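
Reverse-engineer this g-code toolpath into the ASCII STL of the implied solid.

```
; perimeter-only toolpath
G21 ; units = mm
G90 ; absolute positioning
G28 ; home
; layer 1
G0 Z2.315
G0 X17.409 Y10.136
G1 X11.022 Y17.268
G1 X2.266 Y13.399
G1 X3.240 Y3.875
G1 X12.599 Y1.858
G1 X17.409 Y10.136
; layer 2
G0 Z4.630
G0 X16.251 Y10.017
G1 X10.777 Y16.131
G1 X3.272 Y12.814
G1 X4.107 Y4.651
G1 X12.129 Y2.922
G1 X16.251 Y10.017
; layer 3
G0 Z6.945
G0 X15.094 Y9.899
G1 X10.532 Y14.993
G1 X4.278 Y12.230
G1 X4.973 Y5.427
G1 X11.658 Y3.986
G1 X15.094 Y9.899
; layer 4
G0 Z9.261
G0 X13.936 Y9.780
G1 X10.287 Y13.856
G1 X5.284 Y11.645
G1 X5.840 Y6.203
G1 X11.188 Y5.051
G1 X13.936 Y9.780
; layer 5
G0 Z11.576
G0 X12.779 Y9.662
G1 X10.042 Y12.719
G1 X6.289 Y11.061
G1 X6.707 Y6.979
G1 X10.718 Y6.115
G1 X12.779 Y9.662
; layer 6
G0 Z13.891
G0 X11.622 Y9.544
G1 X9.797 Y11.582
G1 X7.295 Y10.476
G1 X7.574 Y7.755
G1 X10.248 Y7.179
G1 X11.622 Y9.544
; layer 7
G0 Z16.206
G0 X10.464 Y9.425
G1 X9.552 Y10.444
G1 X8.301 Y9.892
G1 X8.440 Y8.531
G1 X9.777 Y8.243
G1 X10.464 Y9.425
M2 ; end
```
solid part
  facet normal 0.0000 0.0000 -1.0000
    outer loop
      vertex 1.260 13.983 0.000
      vertex 11.267 18.405 0.000
      vertex 18.566 10.254 0.000
    endloop
  endfacet
  facet normal 0.0000 0.0000 -1.0000
    outer loop
      vertex 2.373 3.099 0.000
      vertex 1.260 13.983 0.000
      vertex 18.566 10.254 0.000
    endloop
  endfacet
  facet normal 0.0000 0.0000 -1.0000
    outer loop
      vertex 13.069 0.794 0.000
      vertex 2.373 3.099 0.000
      vertex 18.566 10.254 0.000
    endloop
  endfacet
  facet normal 0.6901 0.6180 0.3766
    outer loop
      vertex 18.566 10.254 0.000
      vertex 11.267 18.405 0.000
      vertex 9.307 9.307 18.521
    endloop
  endfacet
  facet normal -0.3744 0.8473 0.3766
    outer loop
      vertex 11.267 18.405 0.000
      vertex 1.260 13.983 0.000
      vertex 9.307 9.307 18.521
    endloop
  endfacet
  facet normal -0.9216 -0.0942 0.3766
    outer loop
      vertex 1.260 13.983 0.000
      vertex 2.373 3.099 0.000
      vertex 9.307 9.307 18.521
    endloop
  endfacet
  facet normal -0.1952 -0.9056 0.3766
    outer loop
      vertex 2.373 3.099 0.000
      vertex 13.069 0.794 0.000
      vertex 9.307 9.307 18.521
    endloop
  endfacet
  facet normal 0.8010 -0.4654 0.3766
    outer loop
      vertex 13.069 0.794 0.000
      vertex 18.566 10.254 0.000
      vertex 9.307 9.307 18.521
    endloop
  endfacet
endsolid part

The G0 Z moves step by Δz≈2.315 mm. The G1 loops shrink linearly with z, so the solid tapers from its base footprint up to z≈18.5. Closing with a flat bottom cap and the tapered top and triangulating gives 8 facets — a regular 5-sided pyramid, base circumscribed radius ≈ 9.31 mm, apex at z ≈ 18.5 mm.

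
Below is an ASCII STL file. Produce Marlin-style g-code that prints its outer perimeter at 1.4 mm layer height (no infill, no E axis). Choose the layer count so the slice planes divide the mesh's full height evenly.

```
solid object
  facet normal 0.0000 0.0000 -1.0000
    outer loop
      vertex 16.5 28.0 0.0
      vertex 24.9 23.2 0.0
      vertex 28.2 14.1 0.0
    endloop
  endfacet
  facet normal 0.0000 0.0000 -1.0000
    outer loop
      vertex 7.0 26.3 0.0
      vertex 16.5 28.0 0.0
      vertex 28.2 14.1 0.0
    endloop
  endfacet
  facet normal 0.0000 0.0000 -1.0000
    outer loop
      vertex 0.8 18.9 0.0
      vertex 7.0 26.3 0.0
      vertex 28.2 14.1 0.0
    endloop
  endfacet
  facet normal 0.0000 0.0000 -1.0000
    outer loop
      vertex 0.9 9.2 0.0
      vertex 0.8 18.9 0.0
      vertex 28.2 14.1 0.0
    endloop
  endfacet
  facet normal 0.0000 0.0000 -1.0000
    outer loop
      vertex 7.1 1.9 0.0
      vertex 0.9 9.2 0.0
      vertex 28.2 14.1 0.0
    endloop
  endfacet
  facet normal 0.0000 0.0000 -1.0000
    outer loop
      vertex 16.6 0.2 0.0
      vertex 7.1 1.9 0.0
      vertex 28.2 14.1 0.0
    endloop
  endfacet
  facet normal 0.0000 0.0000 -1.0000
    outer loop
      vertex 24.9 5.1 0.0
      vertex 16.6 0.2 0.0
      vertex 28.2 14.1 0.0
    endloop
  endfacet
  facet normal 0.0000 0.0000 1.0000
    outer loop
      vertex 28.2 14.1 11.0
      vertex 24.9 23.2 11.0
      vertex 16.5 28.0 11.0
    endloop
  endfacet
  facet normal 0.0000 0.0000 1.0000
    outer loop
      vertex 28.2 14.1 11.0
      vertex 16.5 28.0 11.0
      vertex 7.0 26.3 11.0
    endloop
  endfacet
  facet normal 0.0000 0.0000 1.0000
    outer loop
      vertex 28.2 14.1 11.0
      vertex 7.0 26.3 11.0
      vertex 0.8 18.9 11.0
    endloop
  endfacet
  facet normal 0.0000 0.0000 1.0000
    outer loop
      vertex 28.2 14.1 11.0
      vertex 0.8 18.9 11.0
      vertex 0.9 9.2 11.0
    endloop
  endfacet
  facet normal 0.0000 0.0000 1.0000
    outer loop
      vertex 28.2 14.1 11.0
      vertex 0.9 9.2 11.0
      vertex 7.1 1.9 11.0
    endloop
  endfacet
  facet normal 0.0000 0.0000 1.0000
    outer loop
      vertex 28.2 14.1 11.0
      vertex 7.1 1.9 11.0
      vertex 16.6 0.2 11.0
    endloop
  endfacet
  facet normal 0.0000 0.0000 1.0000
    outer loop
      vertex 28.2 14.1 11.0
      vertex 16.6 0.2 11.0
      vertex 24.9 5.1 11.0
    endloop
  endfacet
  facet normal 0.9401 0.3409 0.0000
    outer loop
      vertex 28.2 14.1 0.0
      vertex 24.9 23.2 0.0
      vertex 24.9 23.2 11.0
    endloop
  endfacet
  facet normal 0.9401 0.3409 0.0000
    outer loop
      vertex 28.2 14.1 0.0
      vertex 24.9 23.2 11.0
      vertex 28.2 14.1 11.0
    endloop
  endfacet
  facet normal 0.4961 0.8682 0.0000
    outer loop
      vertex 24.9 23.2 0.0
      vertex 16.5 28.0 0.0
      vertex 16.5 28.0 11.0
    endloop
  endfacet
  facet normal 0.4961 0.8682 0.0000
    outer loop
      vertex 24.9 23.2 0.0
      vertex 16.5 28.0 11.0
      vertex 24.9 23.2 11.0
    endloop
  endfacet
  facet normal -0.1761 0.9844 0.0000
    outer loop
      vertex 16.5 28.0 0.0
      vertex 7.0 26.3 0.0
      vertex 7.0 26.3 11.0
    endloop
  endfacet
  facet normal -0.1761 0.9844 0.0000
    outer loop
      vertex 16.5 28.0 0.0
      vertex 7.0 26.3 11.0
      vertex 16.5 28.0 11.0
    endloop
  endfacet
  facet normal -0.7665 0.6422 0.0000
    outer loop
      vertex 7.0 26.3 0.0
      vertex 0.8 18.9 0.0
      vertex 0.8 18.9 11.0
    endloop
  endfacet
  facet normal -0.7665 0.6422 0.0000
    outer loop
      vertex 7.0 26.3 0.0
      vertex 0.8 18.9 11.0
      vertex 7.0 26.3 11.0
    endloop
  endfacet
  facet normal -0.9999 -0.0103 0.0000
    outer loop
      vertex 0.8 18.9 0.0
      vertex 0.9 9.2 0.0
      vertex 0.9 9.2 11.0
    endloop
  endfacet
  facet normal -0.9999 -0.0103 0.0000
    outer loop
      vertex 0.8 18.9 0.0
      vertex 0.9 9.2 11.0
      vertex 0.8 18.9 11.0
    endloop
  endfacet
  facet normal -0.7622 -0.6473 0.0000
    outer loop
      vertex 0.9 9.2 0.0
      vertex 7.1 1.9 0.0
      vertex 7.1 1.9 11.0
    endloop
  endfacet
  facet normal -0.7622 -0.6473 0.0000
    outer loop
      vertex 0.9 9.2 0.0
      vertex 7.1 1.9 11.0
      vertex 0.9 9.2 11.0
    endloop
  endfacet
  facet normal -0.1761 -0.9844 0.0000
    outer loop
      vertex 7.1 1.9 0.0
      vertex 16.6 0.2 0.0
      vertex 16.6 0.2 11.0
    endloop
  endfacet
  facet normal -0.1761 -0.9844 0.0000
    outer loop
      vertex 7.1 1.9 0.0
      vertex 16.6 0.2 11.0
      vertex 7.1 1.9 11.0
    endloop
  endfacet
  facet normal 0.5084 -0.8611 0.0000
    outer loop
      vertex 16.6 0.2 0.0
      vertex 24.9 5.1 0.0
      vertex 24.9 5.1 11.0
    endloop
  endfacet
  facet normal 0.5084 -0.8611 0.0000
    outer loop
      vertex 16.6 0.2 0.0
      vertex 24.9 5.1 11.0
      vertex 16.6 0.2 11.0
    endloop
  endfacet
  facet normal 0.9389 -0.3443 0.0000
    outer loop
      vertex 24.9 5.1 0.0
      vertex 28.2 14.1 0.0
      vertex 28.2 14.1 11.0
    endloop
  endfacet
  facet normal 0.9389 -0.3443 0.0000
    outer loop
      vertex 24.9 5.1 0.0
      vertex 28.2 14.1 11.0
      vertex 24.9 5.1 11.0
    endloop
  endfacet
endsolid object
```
; perimeter-only toolpath
G21 ; units = mm
G90 ; absolute positioning
G28 ; home
; layer 1
G0 Z1.4
G0 X28.2 Y14.1
G1 X24.9 Y23.2
G1 X16.5 Y28.0
G1 X7.0 Y26.3
G1 X0.8 Y18.9
G1 X0.9 Y9.2
G1 X7.1 Y1.9
G1 X16.6 Y0.2
G1 X24.9 Y5.1
G1 X28.2 Y14.1
; layer 2
G0 Z2.8
G0 X28.2 Y14.1
G1 X24.9 Y23.2
G1 X16.5 Y28.0
G1 X7.0 Y26.3
G1 X0.8 Y18.9
G1 X0.9 Y9.2
G1 X7.1 Y1.9
G1 X16.6 Y0.2
G1 X24.9 Y5.1
G1 X28.2 Y14.1
; layer 3
G0 Z4.1
G0 X28.2 Y14.1
G1 X24.9 Y23.2
G1 X16.5 Y28.0
G1 X7.0 Y26.3
G1 X0.8 Y18.9
G1 X0.9 Y9.2
G1 X7.1 Y1.9
G1 X16.6 Y0.2
G1 X24.9 Y5.1
G1 X28.2 Y14.1
; layer 4
G0 Z5.5
G0 X28.2 Y14.1
G1 X24.9 Y23.2
G1 X16.5 Y28.0
G1 X7.0 Y26.3
G1 X0.8 Y18.9
G1 X0.9 Y9.2
G1 X7.1 Y1.9
G1 X16.6 Y0.2
G1 X24.9 Y5.1
G1 X28.2 Y14.1
; layer 5
G0 Z6.9
G0 X28.2 Y14.1
G1 X24.9 Y23.2
G1 X16.5 Y28.0
G1 X7.0 Y26.3
G1 X0.8 Y18.9
G1 X0.9 Y9.2
G1 X7.1 Y1.9
G1 X16.6 Y0.2
G1 X24.9 Y5.1
G1 X28.2 Y14.1
; layer 6
G0 Z8.2
G0 X28.2 Y14.1
G1 X24.9 Y23.2
G1 X16.5 Y28.0
G1 X7.0 Y26.3
G1 X0.8 Y18.9
G1 X0.9 Y9.2
G1 X7.1 Y1.9
G1 X16.6 Y0.2
G1 X24.9 Y5.1
G1 X28.2 Y14.1
; layer 7
G0 Z9.6
G0 X28.2 Y14.1
G1 X24.9 Y23.2
G1 X16.5 Y28.0
G1 X7.0 Y26.3
G1 X0.8 Y18.9
G1 X0.9 Y9.2
G1 X7.1 Y1.9
G1 X16.6 Y0.2
G1 X24.9 Y5.1
G1 X28.2 Y14.1
; layer 8
G0 Z11.0
G0 X28.2 Y14.1
G1 X24.9 Y23.2
G1 X16.5 Y28.0
G1 X7.0 Y26.3
G1 X0.8 Y18.9
G1 X0.9 Y9.2
G1 X7.1 Y1.9
G1 X16.6 Y0.2
G1 X24.9 Y5.1
G1 X28.2 Y14.1
M2 ; end

The solid is a regular 9-sided prism (a cylinder approximated with 9 flat sides), circumscribed radius ≈ 14.1 mm, height ≈ 11 mm. Slicing at Δz = 1.4 mm — 8 equal slices spanning the solid's height, so layer i sits at z = i·h/8 — gives 8 non-empty perimeters. Each is a 9-segment closed polygon; G0 lifts to the layer z and rapids to the start vertex, then G1 traces the edges.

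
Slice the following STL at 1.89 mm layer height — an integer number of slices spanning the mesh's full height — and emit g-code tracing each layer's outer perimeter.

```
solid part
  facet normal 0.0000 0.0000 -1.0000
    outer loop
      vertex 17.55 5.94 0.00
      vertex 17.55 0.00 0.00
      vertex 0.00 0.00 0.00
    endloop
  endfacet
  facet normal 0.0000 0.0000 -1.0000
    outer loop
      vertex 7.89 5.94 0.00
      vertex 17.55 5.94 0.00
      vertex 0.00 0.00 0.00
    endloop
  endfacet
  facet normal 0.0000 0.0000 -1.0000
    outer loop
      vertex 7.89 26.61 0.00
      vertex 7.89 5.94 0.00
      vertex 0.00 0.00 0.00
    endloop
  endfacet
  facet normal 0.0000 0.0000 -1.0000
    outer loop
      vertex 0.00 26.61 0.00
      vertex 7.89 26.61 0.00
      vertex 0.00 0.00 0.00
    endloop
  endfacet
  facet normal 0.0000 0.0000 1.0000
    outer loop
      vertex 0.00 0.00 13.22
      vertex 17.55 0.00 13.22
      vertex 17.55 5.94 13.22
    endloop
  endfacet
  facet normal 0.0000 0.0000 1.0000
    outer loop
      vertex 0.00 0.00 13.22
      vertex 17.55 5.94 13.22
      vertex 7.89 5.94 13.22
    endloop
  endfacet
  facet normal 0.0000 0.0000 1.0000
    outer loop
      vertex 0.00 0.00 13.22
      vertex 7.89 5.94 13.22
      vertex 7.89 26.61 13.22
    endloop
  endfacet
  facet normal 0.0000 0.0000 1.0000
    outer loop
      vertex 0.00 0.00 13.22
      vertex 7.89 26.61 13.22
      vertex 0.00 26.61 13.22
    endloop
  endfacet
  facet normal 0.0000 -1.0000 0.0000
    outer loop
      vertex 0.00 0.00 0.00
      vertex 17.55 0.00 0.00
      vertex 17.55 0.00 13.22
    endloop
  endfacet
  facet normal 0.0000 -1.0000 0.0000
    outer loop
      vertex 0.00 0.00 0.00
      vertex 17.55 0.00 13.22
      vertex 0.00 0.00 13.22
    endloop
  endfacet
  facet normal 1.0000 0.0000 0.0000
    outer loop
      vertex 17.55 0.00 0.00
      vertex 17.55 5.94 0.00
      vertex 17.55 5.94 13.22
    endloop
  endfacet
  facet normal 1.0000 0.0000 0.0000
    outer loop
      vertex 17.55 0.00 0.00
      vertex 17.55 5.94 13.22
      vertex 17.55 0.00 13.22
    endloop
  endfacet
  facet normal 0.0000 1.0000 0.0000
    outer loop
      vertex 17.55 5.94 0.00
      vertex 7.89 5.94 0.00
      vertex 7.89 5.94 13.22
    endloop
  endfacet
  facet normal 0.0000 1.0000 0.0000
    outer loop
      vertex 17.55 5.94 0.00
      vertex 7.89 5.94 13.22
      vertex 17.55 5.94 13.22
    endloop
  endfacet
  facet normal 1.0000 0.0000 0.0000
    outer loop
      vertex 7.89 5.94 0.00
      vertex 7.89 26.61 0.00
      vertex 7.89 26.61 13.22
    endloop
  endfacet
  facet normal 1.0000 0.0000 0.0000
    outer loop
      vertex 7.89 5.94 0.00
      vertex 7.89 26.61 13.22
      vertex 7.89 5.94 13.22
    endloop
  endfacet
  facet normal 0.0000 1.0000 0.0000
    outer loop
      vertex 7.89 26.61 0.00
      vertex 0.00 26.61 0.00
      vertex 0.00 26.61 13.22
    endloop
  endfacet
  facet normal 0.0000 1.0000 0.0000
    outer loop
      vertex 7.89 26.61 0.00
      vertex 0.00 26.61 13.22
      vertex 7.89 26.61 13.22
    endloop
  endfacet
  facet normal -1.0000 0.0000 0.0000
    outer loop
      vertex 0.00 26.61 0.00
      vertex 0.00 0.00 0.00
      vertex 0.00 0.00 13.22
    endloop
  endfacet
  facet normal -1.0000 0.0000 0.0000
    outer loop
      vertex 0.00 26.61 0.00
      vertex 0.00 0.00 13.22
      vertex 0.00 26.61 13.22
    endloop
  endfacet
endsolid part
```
; perimeter-only toolpath
G21 ; units = mm
G90 ; absolute positioning
G28 ; home
; layer 1
G0 Z1.89
G0 X0.00 Y0.00
G1 X17.55 Y0.00
G1 X17.55 Y5.94
G1 X7.89 Y5.94
G1 X7.89 Y26.61
G1 X0.00 Y26.61
G1 X0.00 Y0.00
; layer 2
G0 Z3.78
G0 X0.00 Y0.00
G1 X17.55 Y0.00
G1 X17.55 Y5.94
G1 X7.89 Y5.94
G1 X7.89 Y26.61
G1 X0.00 Y26.61
G1 X0.00 Y0.00
; layer 3
G0 Z5.67
G0 X0.00 Y0.00
G1 X17.55 Y0.00
G1 X17.55 Y5.94
G1 X7.89 Y5.94
G1 X7.89 Y26.61
G1 X0.00 Y26.61
G1 X0.00 Y0.00
; layer 4
G0 Z7.55
G0 X0.00 Y0.00
G1 X17.55 Y0.00
G1 X17.55 Y5.94
G1 X7.89 Y5.94
G1 X7.89 Y26.61
G1 X0.00 Y26.61
G1 X0.00 Y0.00
; layer 5
G0 Z9.44
G0 X0.00 Y0.00
G1 X17.55 Y0.00
G1 X17.55 Y5.94
G1 X7.89 Y5.94
G1 X7.89 Y26.61
G1 X0.00 Y26.61
G1 X0.00 Y0.00
; layer 6
G0 Z11.33
G0 X0.00 Y0.00
G1 X17.55 Y0.00
G1 X17.55 Y5.94
G1 X7.89 Y5.94
G1 X7.89 Y26.61
G1 X0.00 Y26.61
G1 X0.00 Y0.00
; layer 7
G0 Z13.22
G0 X0.00 Y0.00
G1 X17.55 Y0.00
G1 X17.55 Y5.94
G1 X7.89 Y5.94
G1 X7.89 Y26.61
G1 X0.00 Y26.61
G1 X0.00 Y0.00
M2 ; end

The solid is an L-shaped prism: outer 17.6 × 26.6 mm, arm thicknesses ≈ 5.94 mm (horizontal) and 7.89 mm (vertical), extruded 13.2 mm in z. Slicing at Δz = 1.89 mm — 7 equal slices spanning the solid's height, so layer i sits at z = i·h/7 — gives 7 non-empty perimeters. Each is a 6-segment closed polygon; G0 lifts to the layer z and rapids to the start vertex, then G1 traces the edges.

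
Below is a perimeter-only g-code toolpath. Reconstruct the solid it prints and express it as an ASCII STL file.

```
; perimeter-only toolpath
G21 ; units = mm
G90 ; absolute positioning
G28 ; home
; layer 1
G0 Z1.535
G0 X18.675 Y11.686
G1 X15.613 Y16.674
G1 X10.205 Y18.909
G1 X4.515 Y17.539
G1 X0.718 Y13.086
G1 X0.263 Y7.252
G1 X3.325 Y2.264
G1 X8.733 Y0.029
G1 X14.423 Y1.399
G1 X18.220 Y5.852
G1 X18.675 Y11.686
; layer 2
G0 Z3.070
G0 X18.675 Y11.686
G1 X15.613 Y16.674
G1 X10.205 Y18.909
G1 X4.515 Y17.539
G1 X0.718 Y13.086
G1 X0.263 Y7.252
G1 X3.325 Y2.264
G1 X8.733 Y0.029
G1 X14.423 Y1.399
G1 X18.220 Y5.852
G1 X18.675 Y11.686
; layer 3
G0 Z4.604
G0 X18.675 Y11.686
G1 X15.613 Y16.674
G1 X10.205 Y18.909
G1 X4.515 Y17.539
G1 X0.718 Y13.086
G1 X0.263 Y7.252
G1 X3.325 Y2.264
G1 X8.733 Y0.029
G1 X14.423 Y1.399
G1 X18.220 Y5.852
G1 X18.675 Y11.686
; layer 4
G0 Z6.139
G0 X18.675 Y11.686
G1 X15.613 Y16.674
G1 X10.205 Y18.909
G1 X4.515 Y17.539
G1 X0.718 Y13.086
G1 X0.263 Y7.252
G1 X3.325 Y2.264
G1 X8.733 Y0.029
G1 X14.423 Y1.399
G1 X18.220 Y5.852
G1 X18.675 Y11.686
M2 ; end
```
solid part
  facet normal 0.0000 0.0000 -1.0000
    outer loop
      vertex 10.205 18.909 0.000
      vertex 15.613 16.674 0.000
      vertex 18.675 11.686 0.000
    endloop
  endfacet
  facet normal 0.0000 0.0000 -1.0000
    outer loop
      vertex 4.515 17.539 0.000
      vertex 10.205 18.909 0.000
      vertex 18.675 11.686 0.000
    endloop
  endfacet
  facet normal 0.0000 0.0000 -1.0000
    outer loop
      vertex 0.718 13.086 0.000
      vertex 4.515 17.539 0.000
      vertex 18.675 11.686 0.000
    endloop
  endfacet
  facet normal 0.0000 0.0000 -1.0000
    outer loop
      vertex 0.263 7.252 0.000
      vertex 0.718 13.086 0.000
      vertex 18.675 11.686 0.000
    endloop
  endfacet
  facet normal 0.0000 0.0000 -1.0000
    outer loop
      vertex 3.325 2.264 0.000
      vertex 0.263 7.252 0.000
      vertex 18.675 11.686 0.000
    endloop
  endfacet
  facet normal 0.0000 0.0000 -1.0000
    outer loop
      vertex 8.733 0.029 0.000
      vertex 3.325 2.264 0.000
      vertex 18.675 11.686 0.000
    endloop
  endfacet
  facet normal 0.0000 0.0000 -1.0000
    outer loop
      vertex 14.423 1.399 0.000
      vertex 8.733 0.029 0.000
      vertex 18.675 11.686 0.000
    endloop
  endfacet
  facet normal 0.0000 0.0000 -1.0000
    outer loop
      vertex 18.220 5.852 0.000
      vertex 14.423 1.399 0.000
      vertex 18.675 11.686 0.000
    endloop
  endfacet
  facet normal 0.0000 0.0000 1.0000
    outer loop
      vertex 18.675 11.686 6.139
      vertex 15.613 16.674 6.139
      vertex 10.205 18.909 6.139
    endloop
  endfacet
  facet normal 0.0000 0.0000 1.0000
    outer loop
      vertex 18.675 11.686 6.139
      vertex 10.205 18.909 6.139
      vertex 4.515 17.539 6.139
    endloop
  endfacet
  facet normal 0.0000 0.0000 1.0000
    outer loop
      vertex 18.675 11.686 6.139
      vertex 4.515 17.539 6.139
      vertex 0.718 13.086 6.139
    endloop
  endfacet
  facet normal 0.0000 0.0000 1.0000
    outer loop
      vertex 18.675 11.686 6.139
      vertex 0.718 13.086 6.139
      vertex 0.263 7.252 6.139
    endloop
  endfacet
  facet normal 0.0000 0.0000 1.0000
    outer loop
      vertex 18.675 11.686 6.139
      vertex 0.263 7.252 6.139
      vertex 3.325 2.264 6.139
    endloop
  endfacet
  facet normal 0.0000 0.0000 1.0000
    outer loop
      vertex 18.675 11.686 6.139
      vertex 3.325 2.264 6.139
      vertex 8.733 0.029 6.139
    endloop
  endfacet
  facet normal 0.0000 0.0000 1.0000
    outer loop
      vertex 18.675 11.686 6.139
      vertex 8.733 0.029 6.139
      vertex 14.423 1.399 6.139
    endloop
  endfacet
  facet normal 0.0000 0.0000 1.0000
    outer loop
      vertex 18.675 11.686 6.139
      vertex 14.423 1.399 6.139
      vertex 18.220 5.852 6.139
    endloop
  endfacet
  facet normal 0.8522 0.5232 0.0000
    outer loop
      vertex 18.675 11.686 0.000
      vertex 15.613 16.674 0.000
      vertex 15.613 16.674 6.139
    endloop
  endfacet
  facet normal 0.8522 0.5232 0.0000
    outer loop
      vertex 18.675 11.686 0.000
      vertex 15.613 16.674 6.139
      vertex 18.675 11.686 6.139
    endloop
  endfacet
  facet normal 0.3819 0.9242 0.0000
    outer loop
      vertex 15.613 16.674 0.000
      vertex 10.205 18.909 0.000
      vertex 10.205 18.909 6.139
    endloop
  endfacet
  facet normal 0.3819 0.9242 0.0000
    outer loop
      vertex 15.613 16.674 0.000
      vertex 10.205 18.909 6.139
      vertex 15.613 16.674 6.139
    endloop
  endfacet
  facet normal -0.2341 0.9722 0.0000
    outer loop
      vertex 10.205 18.909 0.000
      vertex 4.515 17.539 0.000
      vertex 4.515 17.539 6.139
    endloop
  endfacet
  facet normal -0.2341 0.9722 0.0000
    outer loop
      vertex 10.205 18.909 0.000
      vertex 4.515 17.539 6.139
      vertex 10.205 18.909 6.139
    endloop
  endfacet
  facet normal -0.7609 0.6488 0.0000
    outer loop
      vertex 4.515 17.539 0.000
      vertex 0.718 13.086 0.000
      vertex 0.718 13.086 6.139
    endloop
  endfacet
  facet normal -0.7609 0.6488 0.0000
    outer loop
      vertex 4.515 17.539 0.000
      vertex 0.718 13.086 6.139
      vertex 4.515 17.539 6.139
    endloop
  endfacet
  facet normal -0.9970 0.0778 0.0000
    outer loop
      vertex 0.718 13.086 0.000
      vertex 0.263 7.252 0.000
      vertex 0.263 7.252 6.139
    endloop
  endfacet
  facet normal -0.9970 0.0778 0.0000
    outer loop
      vertex 0.718 13.086 0.000
      vertex 0.263 7.252 6.139
      vertex 0.718 13.086 6.139
    endloop
  endfacet
  facet normal -0.8522 -0.5232 0.0000
    outer loop
      vertex 0.263 7.252 0.000
      vertex 3.325 2.264 0.000
      vertex 3.325 2.264 6.139
    endloop
  endfacet
  facet normal -0.8522 -0.5232 0.0000
    outer loop
      vertex 0.263 7.252 0.000
      vertex 3.325 2.264 6.139
      vertex 0.263 7.252 6.139
    endloop
  endfacet
  facet normal -0.3819 -0.9242 0.0000
    outer loop
      vertex 3.325 2.264 0.000
      vertex 8.733 0.029 0.000
      vertex 8.733 0.029 6.139
    endloop
  endfacet
  facet normal -0.3819 -0.9242 0.0000
    outer loop
      vertex 3.325 2.264 0.000
      vertex 8.733 0.029 6.139
      vertex 3.325 2.264 6.139
    endloop
  endfacet
  facet normal 0.2341 -0.9722 0.0000
    outer loop
      vertex 8.733 0.029 0.000
      vertex 14.423 1.399 0.000
      vertex 14.423 1.399 6.139
    endloop
  endfacet
  facet normal 0.2341 -0.9722 0.0000
    outer loop
      vertex 8.733 0.029 0.000
      vertex 14.423 1.399 6.139
      vertex 8.733 0.029 6.139
    endloop
  endfacet
  facet normal 0.7609 -0.6488 0.0000
    outer loop
      vertex 14.423 1.399 0.000
      vertex 18.220 5.852 0.000
      vertex 18.220 5.852 6.139
    endloop
  endfacet
  facet normal 0.7609 -0.6488 0.0000
    outer loop
      vertex 14.423 1.399 0.000
      vertex 18.220 5.852 6.139
      vertex 14.423 1.399 6.139
    endloop
  endfacet
  facet normal 0.9970 -0.0778 0.0000
    outer loop
      vertex 18.220 5.852 0.000
      vertex 18.675 11.686 0.000
      vertex 18.675 11.686 6.139
    endloop
  endfacet
  facet normal 0.9970 -0.0778 0.0000
    outer loop
      vertex 18.220 5.852 0.000
      vertex 18.675 11.686 6.139
      vertex 18.220 5.852 6.139
    endloop
  endfacet
endsolid part

The G0 Z moves step by Δz≈1.535 mm. Every layer's G1 loop is the same polygon, so the solid is a straight extrusion of it from z=0 to z≈6.14. Closing with flat bottom and top caps and triangulating gives 36 facets — a regular 10-sided prism (a cylinder approximated with 10 flat sides), circumscribed radius ≈ 9.47 mm, height ≈ 6.14 mm.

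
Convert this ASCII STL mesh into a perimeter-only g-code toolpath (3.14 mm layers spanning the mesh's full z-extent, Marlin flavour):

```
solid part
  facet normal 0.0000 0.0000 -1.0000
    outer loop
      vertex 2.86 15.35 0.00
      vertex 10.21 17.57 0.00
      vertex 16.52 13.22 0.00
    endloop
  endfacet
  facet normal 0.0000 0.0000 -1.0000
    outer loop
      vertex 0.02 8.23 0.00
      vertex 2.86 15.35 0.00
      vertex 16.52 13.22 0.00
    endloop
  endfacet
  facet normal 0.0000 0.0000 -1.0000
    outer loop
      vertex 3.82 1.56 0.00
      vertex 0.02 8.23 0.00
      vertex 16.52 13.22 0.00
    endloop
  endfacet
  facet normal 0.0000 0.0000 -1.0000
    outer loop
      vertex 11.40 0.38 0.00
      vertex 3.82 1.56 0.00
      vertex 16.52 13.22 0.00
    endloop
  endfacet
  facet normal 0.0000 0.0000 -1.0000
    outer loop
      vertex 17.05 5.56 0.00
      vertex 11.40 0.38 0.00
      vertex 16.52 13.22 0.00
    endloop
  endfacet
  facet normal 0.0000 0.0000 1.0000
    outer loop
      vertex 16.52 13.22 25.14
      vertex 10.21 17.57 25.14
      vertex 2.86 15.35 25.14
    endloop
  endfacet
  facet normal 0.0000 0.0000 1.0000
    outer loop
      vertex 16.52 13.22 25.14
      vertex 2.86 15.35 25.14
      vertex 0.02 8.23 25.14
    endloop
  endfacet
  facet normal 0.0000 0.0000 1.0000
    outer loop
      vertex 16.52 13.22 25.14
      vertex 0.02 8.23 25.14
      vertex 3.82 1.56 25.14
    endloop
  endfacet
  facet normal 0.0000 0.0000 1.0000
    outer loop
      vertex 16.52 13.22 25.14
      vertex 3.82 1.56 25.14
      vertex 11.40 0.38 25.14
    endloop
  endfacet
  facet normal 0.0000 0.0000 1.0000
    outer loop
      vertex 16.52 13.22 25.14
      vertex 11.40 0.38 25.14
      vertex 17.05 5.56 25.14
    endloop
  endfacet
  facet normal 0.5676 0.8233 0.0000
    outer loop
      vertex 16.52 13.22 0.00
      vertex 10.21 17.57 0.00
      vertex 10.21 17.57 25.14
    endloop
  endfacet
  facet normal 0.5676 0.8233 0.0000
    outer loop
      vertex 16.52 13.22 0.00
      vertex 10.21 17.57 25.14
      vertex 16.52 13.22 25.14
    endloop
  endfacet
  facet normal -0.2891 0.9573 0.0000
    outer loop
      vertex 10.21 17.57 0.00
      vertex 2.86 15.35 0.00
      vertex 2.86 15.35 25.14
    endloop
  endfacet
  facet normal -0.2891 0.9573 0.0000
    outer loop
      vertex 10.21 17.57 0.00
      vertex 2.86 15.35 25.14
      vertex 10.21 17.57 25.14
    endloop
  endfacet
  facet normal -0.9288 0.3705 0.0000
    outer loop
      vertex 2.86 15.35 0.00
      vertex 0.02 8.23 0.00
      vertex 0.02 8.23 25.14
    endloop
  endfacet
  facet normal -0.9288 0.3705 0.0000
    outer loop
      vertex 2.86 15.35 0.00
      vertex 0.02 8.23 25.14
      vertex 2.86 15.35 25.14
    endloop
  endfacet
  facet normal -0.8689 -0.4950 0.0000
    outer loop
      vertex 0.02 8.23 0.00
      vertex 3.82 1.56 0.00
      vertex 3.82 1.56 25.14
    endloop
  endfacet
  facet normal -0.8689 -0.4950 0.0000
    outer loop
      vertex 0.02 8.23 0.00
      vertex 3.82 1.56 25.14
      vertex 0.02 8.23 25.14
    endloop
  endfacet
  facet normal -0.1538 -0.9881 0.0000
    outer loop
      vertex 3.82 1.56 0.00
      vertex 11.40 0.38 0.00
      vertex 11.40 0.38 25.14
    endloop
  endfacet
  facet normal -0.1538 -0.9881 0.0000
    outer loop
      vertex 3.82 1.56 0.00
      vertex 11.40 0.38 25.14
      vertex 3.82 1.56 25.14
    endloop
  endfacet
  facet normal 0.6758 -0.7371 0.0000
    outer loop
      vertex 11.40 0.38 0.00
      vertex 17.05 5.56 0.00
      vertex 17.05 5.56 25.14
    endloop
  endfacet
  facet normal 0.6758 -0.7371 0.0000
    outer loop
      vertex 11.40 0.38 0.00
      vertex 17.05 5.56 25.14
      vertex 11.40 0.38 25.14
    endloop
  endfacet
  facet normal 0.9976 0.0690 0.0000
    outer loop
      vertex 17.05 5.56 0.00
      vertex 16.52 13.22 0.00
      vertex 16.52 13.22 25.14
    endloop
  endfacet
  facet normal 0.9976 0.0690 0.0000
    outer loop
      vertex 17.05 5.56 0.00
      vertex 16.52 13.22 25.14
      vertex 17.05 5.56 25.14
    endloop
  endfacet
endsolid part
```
; perimeter-only toolpath
G21 ; units = mm
G90 ; absolute positioning
G28 ; home
; layer 1
G0 Z3.14
G0 X16.52 Y13.22
G1 X10.21 Y17.57
G1 X2.86 Y15.35
G1 X0.02 Y8.23
G1 X3.82 Y1.56
G1 X11.40 Y0.38
G1 X17.05 Y5.56
G1 X16.52 Y13.22
; layer 2
G0 Z6.29
G0 X16.52 Y13.22
G1 X10.21 Y17.57
G1 X2.86 Y15.35
G1 X0.02 Y8.23
G1 X3.82 Y1.56
G1 X11.40 Y0.38
G1 X17.05 Y5.56
G1 X16.52 Y13.22
; layer 3
G0 Z9.43
G0 X16.52 Y13.22
G1 X10.21 Y17.57
G1 X2.86 Y15.35
G1 X0.02 Y8.23
G1 X3.82 Y1.56
G1 X11.40 Y0.38
G1 X17.05 Y5.56
G1 X16.52 Y13.22
; layer 4
G0 Z12.57
G0 X16.52 Y13.22
G1 X10.21 Y17.57
G1 X2.86 Y15.35
G1 X0.02 Y8.23
G1 X3.82 Y1.56
G1 X11.40 Y0.38
G1 X17.05 Y5.56
G1 X16.52 Y13.22
; layer 5
G0 Z15.71
G0 X16.52 Y13.22
G1 X10.21 Y17.57
G1 X2.86 Y15.35
G1 X0.02 Y8.23
G1 X3.82 Y1.56
G1 X11.40 Y0.38
G1 X17.05 Y5.56
G1 X16.52 Y13.22
; layer 6
G0 Z18.86
G0 X16.52 Y13.22
G1 X10.21 Y17.57
G1 X2.86 Y15.35
G1 X0.02 Y8.23
G1 X3.82 Y1.56
G1 X11.40 Y0.38
G1 X17.05 Y5.56
G1 X16.52 Y13.22
; layer 7
G0 Z22.00
G0 X16.52 Y13.22
G1 X10.21 Y17.57
G1 X2.86 Y15.35
G1 X0.02 Y8.23
G1 X3.82 Y1.56
G1 X11.40 Y0.38
G1 X17.05 Y5.56
G1 X16.52 Y13.22
; layer 8
G0 Z25.14
G0 X16.52 Y13.22
G1 X10.21 Y17.57
G1 X2.86 Y15.35
G1 X0.02 Y8.23
G1 X3.82 Y1.56
G1 X11.40 Y0.38
G1 X17.05 Y5.56
G1 X16.52 Y13.22
M2 ; end

The solid is a regular 7-sided prism (a cylinder approximated with 7 flat sides), circumscribed radius ≈ 8.84 mm, height ≈ 25.1 mm. Slicing at Δz = 3.14 mm — 8 equal slices spanning the solid's height, so layer i sits at z = i·h/8 — gives 8 non-empty perimeters. Each is a 7-segment closed polygon; G0 lifts to the layer z and rapids to the start vertex, then G1 traces the edges.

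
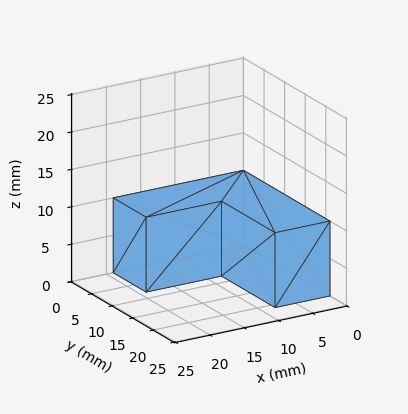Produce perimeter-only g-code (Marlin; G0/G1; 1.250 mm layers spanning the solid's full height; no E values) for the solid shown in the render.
Reading the render: the shape is an L-shaped prism: outer 19 × 21 mm, arm thicknesses ≈ 8 mm (horizontal) and 8 mm (vertical), extruded 10 mm in z (dimensions read to the nearest mm from the axis ticks). For the g-code, the solid's height is divided into equal slices at the stated Δz and each level perimeter traced with G1 moves after a G0 lift.

; perimeter-only toolpath
G21 ; units = mm
G90 ; absolute positioning
G28 ; home
; layer 1
G0 Z1.250
G0 X0.000 Y0.000
G1 X19.000 Y0.000
G1 X19.000 Y8.000
G1 X8.000 Y8.000
G1 X8.000 Y21.000
G1 X0.000 Y21.000
G1 X0.000 Y0.000
; layer 2
G0 Z2.500
G0 X0.000 Y0.000
G1 X19.000 Y0.000
G1 X19.000 Y8.000
G1 X8.000 Y8.000
G1 X8.000 Y21.000
G1 X0.000 Y21.000
G1 X0.000 Y0.000
; layer 3
G0 Z3.750
G0 X0.000 Y0.000
G1 X19.000 Y0.000
G1 X19.000 Y8.000
G1 X8.000 Y8.000
G1 X8.000 Y21.000
G1 X0.000 Y21.000
G1 X0.000 Y0.000
; layer 4
G0 Z5.000
G0 X0.000 Y0.000
G1 X19.000 Y0.000
G1 X19.000 Y8.000
G1 X8.000 Y8.000
G1 X8.000 Y21.000
G1 X0.000 Y21.000
G1 X0.000 Y0.000
; layer 5
G0 Z6.250
G0 X0.000 Y0.000
G1 X19.000 Y0.000
G1 X19.000 Y8.000
G1 X8.000 Y8.000
G1 X8.000 Y21.000
G1 X0.000 Y21.000
G1 X0.000 Y0.000
; layer 6
G0 Z7.500
G0 X0.000 Y0.000
G1 X19.000 Y0.000
G1 X19.000 Y8.000
G1 X8.000 Y8.000
G1 X8.000 Y21.000
G1 X0.000 Y21.000
G1 X0.000 Y0.000
; layer 7
G0 Z8.750
G0 X0.000 Y0.000
G1 X19.000 Y0.000
G1 X19.000 Y8.000
G1 X8.000 Y8.000
G1 X8.000 Y21.000
G1 X0.000 Y21.000
G1 X0.000 Y0.000
; layer 8
G0 Z10.000
G0 X0.000 Y0.000
G1 X19.000 Y0.000
G1 X19.000 Y8.000
G1 X8.000 Y8.000
G1 X8.000 Y21.000
G1 X0.000 Y21.000
G1 X0.000 Y0.000
M2 ; end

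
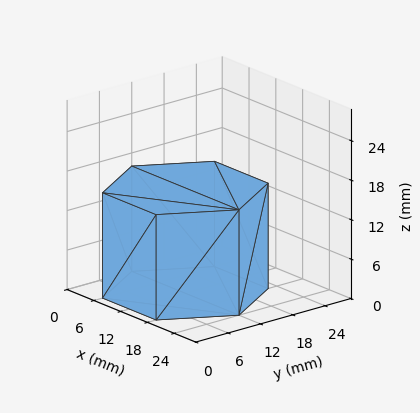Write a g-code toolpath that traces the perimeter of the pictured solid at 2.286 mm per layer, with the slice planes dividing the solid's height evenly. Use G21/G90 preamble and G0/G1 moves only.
Reading the render: the shape is a regular 6-sided prism (a cylinder approximated with 6 flat sides), circumscribed radius ≈ 12 mm, height ≈ 16 mm (dimensions read to the nearest mm from the axis ticks). For the g-code, the solid's height is divided into equal slices at the stated Δz and each level perimeter traced with G1 moves after a G0 lift.

; perimeter-only toolpath
G21 ; units = mm
G90 ; absolute positioning
G28 ; home
; layer 1
G0 Z2.286
G0 X24.000 Y12.000
G1 X18.000 Y22.392
G1 X6.000 Y22.392
G1 X0.000 Y12.000
G1 X6.000 Y1.608
G1 X18.000 Y1.608
G1 X24.000 Y12.000
; layer 2
G0 Z4.571
G0 X24.000 Y12.000
G1 X18.000 Y22.392
G1 X6.000 Y22.392
G1 X0.000 Y12.000
G1 X6.000 Y1.608
G1 X18.000 Y1.608
G1 X24.000 Y12.000
; layer 3
G0 Z6.857
G0 X24.000 Y12.000
G1 X18.000 Y22.392
G1 X6.000 Y22.392
G1 X0.000 Y12.000
G1 X6.000 Y1.608
G1 X18.000 Y1.608
G1 X24.000 Y12.000
; layer 4
G0 Z9.143
G0 X24.000 Y12.000
G1 X18.000 Y22.392
G1 X6.000 Y22.392
G1 X0.000 Y12.000
G1 X6.000 Y1.608
G1 X18.000 Y1.608
G1 X24.000 Y12.000
; layer 5
G0 Z11.429
G0 X24.000 Y12.000
G1 X18.000 Y22.392
G1 X6.000 Y22.392
G1 X0.000 Y12.000
G1 X6.000 Y1.608
G1 X18.000 Y1.608
G1 X24.000 Y12.000
; layer 6
G0 Z13.714
G0 X24.000 Y12.000
G1 X18.000 Y22.392
G1 X6.000 Y22.392
G1 X0.000 Y12.000
G1 X6.000 Y1.608
G1 X18.000 Y1.608
G1 X24.000 Y12.000
; layer 7
G0 Z16.000
G0 X24.000 Y12.000
G1 X18.000 Y22.392
G1 X6.000 Y22.392
G1 X0.000 Y12.000
G1 X6.000 Y1.608
G1 X18.000 Y1.608
G1 X24.000 Y12.000
M2 ; end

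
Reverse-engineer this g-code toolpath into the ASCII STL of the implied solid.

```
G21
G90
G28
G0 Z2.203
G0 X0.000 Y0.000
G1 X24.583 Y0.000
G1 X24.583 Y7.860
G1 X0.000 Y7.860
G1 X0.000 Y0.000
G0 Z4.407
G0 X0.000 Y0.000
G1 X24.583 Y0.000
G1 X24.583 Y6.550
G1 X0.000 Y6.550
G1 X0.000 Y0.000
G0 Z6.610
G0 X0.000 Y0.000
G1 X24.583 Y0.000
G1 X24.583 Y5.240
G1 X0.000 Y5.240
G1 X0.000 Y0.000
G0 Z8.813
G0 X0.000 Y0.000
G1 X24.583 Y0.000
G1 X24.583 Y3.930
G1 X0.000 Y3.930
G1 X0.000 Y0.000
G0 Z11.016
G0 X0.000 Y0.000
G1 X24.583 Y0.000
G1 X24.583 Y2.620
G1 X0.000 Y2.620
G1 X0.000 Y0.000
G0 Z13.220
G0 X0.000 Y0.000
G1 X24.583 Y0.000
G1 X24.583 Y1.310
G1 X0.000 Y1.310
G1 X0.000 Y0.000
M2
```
solid part
  facet normal 0.0000 0.0000 -1.0000
    outer loop
      vertex 24.583 9.170 0.000
      vertex 24.583 0.000 0.000
      vertex 0.000 0.000 0.000
    endloop
  endfacet
  facet normal 0.0000 0.0000 -1.0000
    outer loop
      vertex 0.000 9.170 0.000
      vertex 24.583 9.170 0.000
      vertex 0.000 0.000 0.000
    endloop
  endfacet
  facet normal 0.0000 -1.0000 0.0000
    outer loop
      vertex 0.000 0.000 0.000
      vertex 24.583 0.000 0.000
      vertex 24.583 0.000 15.423
    endloop
  endfacet
  facet normal 0.0000 -1.0000 0.0000
    outer loop
      vertex 0.000 0.000 0.000
      vertex 24.583 0.000 15.423
      vertex 0.000 0.000 15.423
    endloop
  endfacet
  facet normal 0.0000 0.8595 0.5111
    outer loop
      vertex 0.000 0.000 15.423
      vertex 24.583 0.000 15.423
      vertex 24.583 9.170 0.000
    endloop
  endfacet
  facet normal 0.0000 0.8595 0.5111
    outer loop
      vertex 0.000 0.000 15.423
      vertex 24.583 9.170 0.000
      vertex 0.000 9.170 0.000
    endloop
  endfacet
  facet normal -1.0000 0.0000 0.0000
    outer loop
      vertex 0.000 0.000 15.423
      vertex 0.000 9.170 0.000
      vertex 0.000 0.000 0.000
    endloop
  endfacet
  facet normal 1.0000 0.0000 0.0000
    outer loop
      vertex 24.583 0.000 0.000
      vertex 24.583 9.170 0.000
      vertex 24.583 0.000 15.423
    endloop
  endfacet
endsolid part

The G0 Z moves step by Δz≈2.203 mm. The G1 loops shrink linearly with z, so the solid tapers from its base footprint up to z≈15.4. Closing with a flat bottom cap and the tapered top and triangulating gives 8 facets — a wedge (ramp): 24.6 × 9.17 mm base, rising to 15.4 mm along the y=0 edge and sloping linearly to z=0 at y=9.17.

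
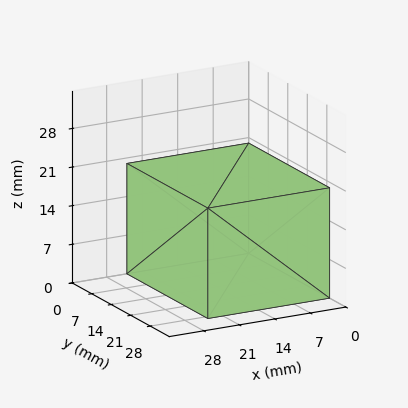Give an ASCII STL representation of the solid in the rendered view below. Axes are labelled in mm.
Reading the render: the shape is a rectangular box, roughly 24 × 29 mm footprint and 20 mm tall (dimensions read to the nearest mm from the axis ticks). For the STL, each face is triangulated and given an outward normal.

solid part
  facet normal 0.0000 0.0000 -1.0000
    outer loop
      vertex 24.00 29.00 0.00
      vertex 24.00 0.00 0.00
      vertex 0.00 0.00 0.00
    endloop
  endfacet
  facet normal 0.0000 0.0000 -1.0000
    outer loop
      vertex 0.00 29.00 0.00
      vertex 24.00 29.00 0.00
      vertex 0.00 0.00 0.00
    endloop
  endfacet
  facet normal 0.0000 0.0000 1.0000
    outer loop
      vertex 0.00 0.00 20.00
      vertex 24.00 0.00 20.00
      vertex 24.00 29.00 20.00
    endloop
  endfacet
  facet normal 0.0000 0.0000 1.0000
    outer loop
      vertex 0.00 0.00 20.00
      vertex 24.00 29.00 20.00
      vertex 0.00 29.00 20.00
    endloop
  endfacet
  facet normal 0.0000 -1.0000 0.0000
    outer loop
      vertex 0.00 0.00 0.00
      vertex 24.00 0.00 0.00
      vertex 24.00 0.00 20.00
    endloop
  endfacet
  facet normal 0.0000 -1.0000 0.0000
    outer loop
      vertex 0.00 0.00 0.00
      vertex 24.00 0.00 20.00
      vertex 0.00 0.00 20.00
    endloop
  endfacet
  facet normal 0.0000 1.0000 0.0000
    outer loop
      vertex 24.00 29.00 20.00
      vertex 24.00 29.00 0.00
      vertex 0.00 29.00 0.00
    endloop
  endfacet
  facet normal 0.0000 1.0000 0.0000
    outer loop
      vertex 0.00 29.00 20.00
      vertex 24.00 29.00 20.00
      vertex 0.00 29.00 0.00
    endloop
  endfacet
  facet normal -1.0000 0.0000 0.0000
    outer loop
      vertex 0.00 29.00 20.00
      vertex 0.00 29.00 0.00
      vertex 0.00 0.00 0.00
    endloop
  endfacet
  facet normal -1.0000 0.0000 0.0000
    outer loop
      vertex 0.00 0.00 20.00
      vertex 0.00 29.00 20.00
      vertex 0.00 0.00 0.00
    endloop
  endfacet
  facet normal 1.0000 0.0000 0.0000
    outer loop
      vertex 24.00 0.00 0.00
      vertex 24.00 29.00 0.00
      vertex 24.00 29.00 20.00
    endloop
  endfacet
  facet normal 1.0000 0.0000 0.0000
    outer loop
      vertex 24.00 0.00 0.00
      vertex 24.00 29.00 20.00
      vertex 24.00 0.00 20.00
    endloop
  endfacet
endsolid part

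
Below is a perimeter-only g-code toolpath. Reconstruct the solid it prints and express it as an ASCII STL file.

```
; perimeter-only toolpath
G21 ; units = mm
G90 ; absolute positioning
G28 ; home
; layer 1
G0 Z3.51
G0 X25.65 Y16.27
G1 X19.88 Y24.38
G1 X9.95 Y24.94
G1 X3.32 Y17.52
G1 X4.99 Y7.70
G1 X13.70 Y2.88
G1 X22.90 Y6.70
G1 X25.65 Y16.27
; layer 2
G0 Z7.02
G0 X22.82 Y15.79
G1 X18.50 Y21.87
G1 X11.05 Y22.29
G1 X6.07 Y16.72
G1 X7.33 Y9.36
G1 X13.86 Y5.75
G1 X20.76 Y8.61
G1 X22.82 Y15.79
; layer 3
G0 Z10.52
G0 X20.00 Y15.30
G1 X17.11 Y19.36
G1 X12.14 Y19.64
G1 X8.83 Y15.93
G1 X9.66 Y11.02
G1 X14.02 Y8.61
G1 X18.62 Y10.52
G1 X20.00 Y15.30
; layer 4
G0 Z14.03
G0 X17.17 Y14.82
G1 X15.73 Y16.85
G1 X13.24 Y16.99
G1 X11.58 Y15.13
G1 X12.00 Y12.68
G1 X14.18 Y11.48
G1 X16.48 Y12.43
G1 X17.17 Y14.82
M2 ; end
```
solid part
  facet normal 0.0000 0.0000 -1.0000
    outer loop
      vertex 8.85 27.59 0.00
      vertex 21.27 26.89 0.00
      vertex 28.48 16.75 0.00
    endloop
  endfacet
  facet normal 0.0000 0.0000 -1.0000
    outer loop
      vertex 0.56 18.31 0.00
      vertex 8.85 27.59 0.00
      vertex 28.48 16.75 0.00
    endloop
  endfacet
  facet normal 0.0000 0.0000 -1.0000
    outer loop
      vertex 2.65 6.04 0.00
      vertex 0.56 18.31 0.00
      vertex 28.48 16.75 0.00
    endloop
  endfacet
  facet normal 0.0000 0.0000 -1.0000
    outer loop
      vertex 13.54 0.02 0.00
      vertex 2.65 6.04 0.00
      vertex 28.48 16.75 0.00
    endloop
  endfacet
  facet normal 0.0000 0.0000 -1.0000
    outer loop
      vertex 25.04 4.79 0.00
      vertex 13.54 0.02 0.00
      vertex 28.48 16.75 0.00
    endloop
  endfacet
  facet normal 0.6562 0.4666 0.5931
    outer loop
      vertex 28.48 16.75 0.00
      vertex 21.27 26.89 0.00
      vertex 14.34 14.34 17.54
    endloop
  endfacet
  facet normal 0.0453 0.8039 0.5931
    outer loop
      vertex 21.27 26.89 0.00
      vertex 8.85 27.59 0.00
      vertex 14.34 14.34 17.54
    endloop
  endfacet
  facet normal -0.6004 0.5364 0.5931
    outer loop
      vertex 8.85 27.59 0.00
      vertex 0.56 18.31 0.00
      vertex 14.34 14.34 17.54
    endloop
  endfacet
  facet normal -0.7938 -0.1352 0.5930
    outer loop
      vertex 0.56 18.31 0.00
      vertex 2.65 6.04 0.00
      vertex 14.34 14.34 17.54
    endloop
  endfacet
  facet normal -0.3895 -0.7047 0.5931
    outer loop
      vertex 2.65 6.04 0.00
      vertex 13.54 0.02 0.00
      vertex 14.34 14.34 17.54
    endloop
  endfacet
  facet normal 0.3085 -0.7437 0.5931
    outer loop
      vertex 13.54 0.02 0.00
      vertex 25.04 4.79 0.00
      vertex 14.34 14.34 17.54
    endloop
  endfacet
  facet normal 0.7737 -0.2225 0.5932
    outer loop
      vertex 25.04 4.79 0.00
      vertex 28.48 16.75 0.00
      vertex 14.34 14.34 17.54
    endloop
  endfacet
endsolid part

The G0 Z moves step by Δz≈3.51 mm. The G1 loops shrink linearly with z, so the solid tapers from its base footprint up to z≈17.5. Closing with a flat bottom cap and the tapered top and triangulating gives 12 facets — a regular 7-sided pyramid, base circumscribed radius ≈ 14.3 mm, apex at z ≈ 17.5 mm.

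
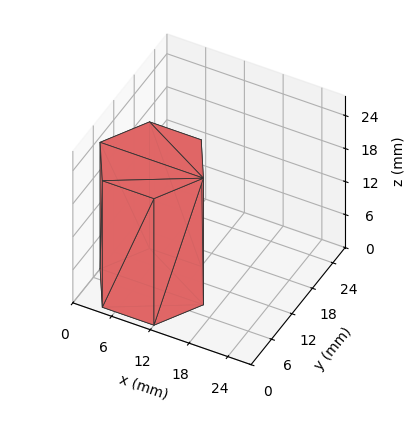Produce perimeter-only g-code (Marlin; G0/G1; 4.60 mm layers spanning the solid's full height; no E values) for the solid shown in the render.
Reading the render: the shape is a regular 6-sided prism (a cylinder approximated with 6 flat sides), circumscribed radius ≈ 8 mm, height ≈ 23 mm (dimensions read to the nearest mm from the axis ticks). For the g-code, the solid's height is divided into equal slices at the stated Δz and each level perimeter traced with G1 moves after a G0 lift.

; perimeter-only toolpath
G21 ; units = mm
G90 ; absolute positioning
G28 ; home
; layer 1
G0 Z4.60
G0 X16.00 Y8.00
G1 X12.00 Y14.93
G1 X4.00 Y14.93
G1 X0.00 Y8.00
G1 X4.00 Y1.07
G1 X12.00 Y1.07
G1 X16.00 Y8.00
; layer 2
G0 Z9.20
G0 X16.00 Y8.00
G1 X12.00 Y14.93
G1 X4.00 Y14.93
G1 X0.00 Y8.00
G1 X4.00 Y1.07
G1 X12.00 Y1.07
G1 X16.00 Y8.00
; layer 3
G0 Z13.80
G0 X16.00 Y8.00
G1 X12.00 Y14.93
G1 X4.00 Y14.93
G1 X0.00 Y8.00
G1 X4.00 Y1.07
G1 X12.00 Y1.07
G1 X16.00 Y8.00
; layer 4
G0 Z18.40
G0 X16.00 Y8.00
G1 X12.00 Y14.93
G1 X4.00 Y14.93
G1 X0.00 Y8.00
G1 X4.00 Y1.07
G1 X12.00 Y1.07
G1 X16.00 Y8.00
; layer 5
G0 Z23.00
G0 X16.00 Y8.00
G1 X12.00 Y14.93
G1 X4.00 Y14.93
G1 X0.00 Y8.00
G1 X4.00 Y1.07
G1 X12.00 Y1.07
G1 X16.00 Y8.00
M2 ; end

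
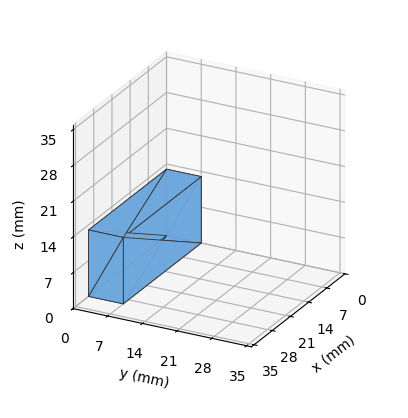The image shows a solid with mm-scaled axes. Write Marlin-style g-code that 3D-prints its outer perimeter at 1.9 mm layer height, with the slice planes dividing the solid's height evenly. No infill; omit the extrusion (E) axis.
Reading the render: the shape is a rectangular box, roughly 30 × 7 mm footprint and 13 mm tall (dimensions read to the nearest mm from the axis ticks). For the g-code, the solid's height is divided into equal slices at the stated Δz and each level perimeter traced with G1 moves after a G0 lift.

; perimeter-only toolpath
G21 ; units = mm
G90 ; absolute positioning
G28 ; home
; layer 1
G0 Z1.9
G0 X0.0 Y0.0
G1 X30.0 Y0.0
G1 X30.0 Y7.0
G1 X0.0 Y7.0
G1 X0.0 Y0.0
; layer 2
G0 Z3.7
G0 X0.0 Y0.0
G1 X30.0 Y0.0
G1 X30.0 Y7.0
G1 X0.0 Y7.0
G1 X0.0 Y0.0
; layer 3
G0 Z5.6
G0 X0.0 Y0.0
G1 X30.0 Y0.0
G1 X30.0 Y7.0
G1 X0.0 Y7.0
G1 X0.0 Y0.0
; layer 4
G0 Z7.4
G0 X0.0 Y0.0
G1 X30.0 Y0.0
G1 X30.0 Y7.0
G1 X0.0 Y7.0
G1 X0.0 Y0.0
; layer 5
G0 Z9.3
G0 X0.0 Y0.0
G1 X30.0 Y0.0
G1 X30.0 Y7.0
G1 X0.0 Y7.0
G1 X0.0 Y0.0
; layer 6
G0 Z11.1
G0 X0.0 Y0.0
G1 X30.0 Y0.0
G1 X30.0 Y7.0
G1 X0.0 Y7.0
G1 X0.0 Y0.0
; layer 7
G0 Z13.0
G0 X0.0 Y0.0
G1 X30.0 Y0.0
G1 X30.0 Y7.0
G1 X0.0 Y7.0
G1 X0.0 Y0.0
M2 ; end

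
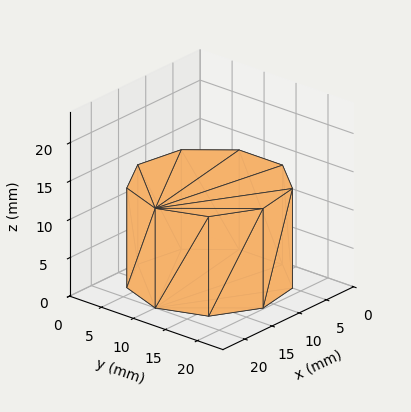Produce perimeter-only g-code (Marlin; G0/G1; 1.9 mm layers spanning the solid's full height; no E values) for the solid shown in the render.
Reading the render: the shape is a regular 9-sided prism (a cylinder approximated with 9 flat sides), circumscribed radius ≈ 10 mm, height ≈ 13 mm (dimensions read to the nearest mm from the axis ticks). For the g-code, the solid's height is divided into equal slices at the stated Δz and each level perimeter traced with G1 moves after a G0 lift.

; perimeter-only toolpath
G21 ; units = mm
G90 ; absolute positioning
G28 ; home
; layer 1
G0 Z1.9
G0 X20.0 Y10.0
G1 X17.7 Y16.4
G1 X11.7 Y19.8
G1 X5.0 Y18.7
G1 X0.6 Y13.4
G1 X0.6 Y6.6
G1 X5.0 Y1.3
G1 X11.7 Y0.2
G1 X17.7 Y3.6
G1 X20.0 Y10.0
; layer 2
G0 Z3.7
G0 X20.0 Y10.0
G1 X17.7 Y16.4
G1 X11.7 Y19.8
G1 X5.0 Y18.7
G1 X0.6 Y13.4
G1 X0.6 Y6.6
G1 X5.0 Y1.3
G1 X11.7 Y0.2
G1 X17.7 Y3.6
G1 X20.0 Y10.0
; layer 3
G0 Z5.6
G0 X20.0 Y10.0
G1 X17.7 Y16.4
G1 X11.7 Y19.8
G1 X5.0 Y18.7
G1 X0.6 Y13.4
G1 X0.6 Y6.6
G1 X5.0 Y1.3
G1 X11.7 Y0.2
G1 X17.7 Y3.6
G1 X20.0 Y10.0
; layer 4
G0 Z7.4
G0 X20.0 Y10.0
G1 X17.7 Y16.4
G1 X11.7 Y19.8
G1 X5.0 Y18.7
G1 X0.6 Y13.4
G1 X0.6 Y6.6
G1 X5.0 Y1.3
G1 X11.7 Y0.2
G1 X17.7 Y3.6
G1 X20.0 Y10.0
; layer 5
G0 Z9.3
G0 X20.0 Y10.0
G1 X17.7 Y16.4
G1 X11.7 Y19.8
G1 X5.0 Y18.7
G1 X0.6 Y13.4
G1 X0.6 Y6.6
G1 X5.0 Y1.3
G1 X11.7 Y0.2
G1 X17.7 Y3.6
G1 X20.0 Y10.0
; layer 6
G0 Z11.1
G0 X20.0 Y10.0
G1 X17.7 Y16.4
G1 X11.7 Y19.8
G1 X5.0 Y18.7
G1 X0.6 Y13.4
G1 X0.6 Y6.6
G1 X5.0 Y1.3
G1 X11.7 Y0.2
G1 X17.7 Y3.6
G1 X20.0 Y10.0
; layer 7
G0 Z13.0
G0 X20.0 Y10.0
G1 X17.7 Y16.4
G1 X11.7 Y19.8
G1 X5.0 Y18.7
G1 X0.6 Y13.4
G1 X0.6 Y6.6
G1 X5.0 Y1.3
G1 X11.7 Y0.2
G1 X17.7 Y3.6
G1 X20.0 Y10.0
M2 ; end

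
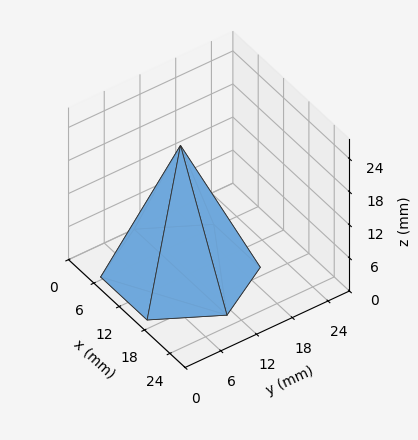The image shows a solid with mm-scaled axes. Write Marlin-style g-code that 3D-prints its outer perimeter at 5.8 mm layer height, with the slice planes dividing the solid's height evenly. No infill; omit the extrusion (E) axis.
Reading the render: the shape is a regular 6-sided pyramid, base circumscribed radius ≈ 11 mm, apex at z ≈ 23 mm (dimensions read to the nearest mm from the axis ticks). For the g-code, the solid's height is divided into equal slices at the stated Δz and each level perimeter traced with G1 moves after a G0 lift.

; perimeter-only toolpath
G21 ; units = mm
G90 ; absolute positioning
G28 ; home
; layer 1
G0 Z5.8
G0 X19.2 Y11.0
G1 X15.1 Y18.1
G1 X6.9 Y18.1
G1 X2.8 Y11.0
G1 X6.9 Y3.9
G1 X15.1 Y3.9
G1 X19.2 Y11.0
; layer 2
G0 Z11.5
G0 X16.5 Y11.0
G1 X13.8 Y15.8
G1 X8.2 Y15.8
G1 X5.5 Y11.0
G1 X8.2 Y6.2
G1 X13.8 Y6.2
G1 X16.5 Y11.0
; layer 3
G0 Z17.2
G0 X13.8 Y11.0
G1 X12.4 Y13.4
G1 X9.6 Y13.4
G1 X8.2 Y11.0
G1 X9.6 Y8.6
G1 X12.4 Y8.6
G1 X13.8 Y11.0
M2 ; end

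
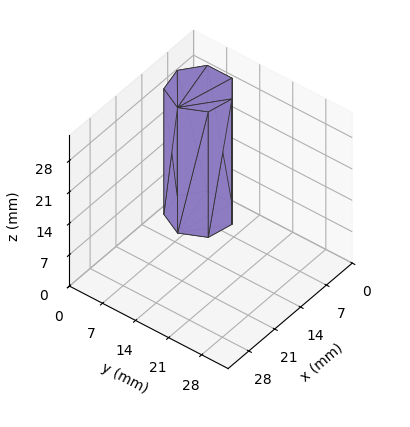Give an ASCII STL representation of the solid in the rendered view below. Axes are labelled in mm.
Reading the render: the shape is a regular 7-sided prism (a cylinder approximated with 7 flat sides), circumscribed radius ≈ 6 mm, height ≈ 28 mm (dimensions read to the nearest mm from the axis ticks). For the STL, each face is triangulated and given an outward normal.

solid part
  facet normal 0.0000 0.0000 -1.0000
    outer loop
      vertex 4.7 11.8 0.0
      vertex 9.7 10.7 0.0
      vertex 12.0 6.0 0.0
    endloop
  endfacet
  facet normal 0.0000 0.0000 -1.0000
    outer loop
      vertex 0.6 8.6 0.0
      vertex 4.7 11.8 0.0
      vertex 12.0 6.0 0.0
    endloop
  endfacet
  facet normal 0.0000 0.0000 -1.0000
    outer loop
      vertex 0.6 3.4 0.0
      vertex 0.6 8.6 0.0
      vertex 12.0 6.0 0.0
    endloop
  endfacet
  facet normal 0.0000 0.0000 -1.0000
    outer loop
      vertex 4.7 0.2 0.0
      vertex 0.6 3.4 0.0
      vertex 12.0 6.0 0.0
    endloop
  endfacet
  facet normal 0.0000 0.0000 -1.0000
    outer loop
      vertex 9.7 1.3 0.0
      vertex 4.7 0.2 0.0
      vertex 12.0 6.0 0.0
    endloop
  endfacet
  facet normal 0.0000 0.0000 1.0000
    outer loop
      vertex 12.0 6.0 28.0
      vertex 9.7 10.7 28.0
      vertex 4.7 11.8 28.0
    endloop
  endfacet
  facet normal 0.0000 0.0000 1.0000
    outer loop
      vertex 12.0 6.0 28.0
      vertex 4.7 11.8 28.0
      vertex 0.6 8.6 28.0
    endloop
  endfacet
  facet normal 0.0000 0.0000 1.0000
    outer loop
      vertex 12.0 6.0 28.0
      vertex 0.6 8.6 28.0
      vertex 0.6 3.4 28.0
    endloop
  endfacet
  facet normal 0.0000 0.0000 1.0000
    outer loop
      vertex 12.0 6.0 28.0
      vertex 0.6 3.4 28.0
      vertex 4.7 0.2 28.0
    endloop
  endfacet
  facet normal 0.0000 0.0000 1.0000
    outer loop
      vertex 12.0 6.0 28.0
      vertex 4.7 0.2 28.0
      vertex 9.7 1.3 28.0
    endloop
  endfacet
  facet normal 0.8982 0.4396 0.0000
    outer loop
      vertex 12.0 6.0 0.0
      vertex 9.7 10.7 0.0
      vertex 9.7 10.7 28.0
    endloop
  endfacet
  facet normal 0.8982 0.4396 0.0000
    outer loop
      vertex 12.0 6.0 0.0
      vertex 9.7 10.7 28.0
      vertex 12.0 6.0 28.0
    endloop
  endfacet
  facet normal 0.2149 0.9766 0.0000
    outer loop
      vertex 9.7 10.7 0.0
      vertex 4.7 11.8 0.0
      vertex 4.7 11.8 28.0
    endloop
  endfacet
  facet normal 0.2149 0.9766 0.0000
    outer loop
      vertex 9.7 10.7 0.0
      vertex 4.7 11.8 28.0
      vertex 9.7 10.7 28.0
    endloop
  endfacet
  facet normal -0.6153 0.7883 0.0000
    outer loop
      vertex 4.7 11.8 0.0
      vertex 0.6 8.6 0.0
      vertex 0.6 8.6 28.0
    endloop
  endfacet
  facet normal -0.6153 0.7883 0.0000
    outer loop
      vertex 4.7 11.8 0.0
      vertex 0.6 8.6 28.0
      vertex 4.7 11.8 28.0
    endloop
  endfacet
  facet normal -1.0000 0.0000 0.0000
    outer loop
      vertex 0.6 8.6 0.0
      vertex 0.6 3.4 0.0
      vertex 0.6 3.4 28.0
    endloop
  endfacet
  facet normal -1.0000 0.0000 0.0000
    outer loop
      vertex 0.6 8.6 0.0
      vertex 0.6 3.4 28.0
      vertex 0.6 8.6 28.0
    endloop
  endfacet
  facet normal -0.6153 -0.7883 0.0000
    outer loop
      vertex 0.6 3.4 0.0
      vertex 4.7 0.2 0.0
      vertex 4.7 0.2 28.0
    endloop
  endfacet
  facet normal -0.6153 -0.7883 0.0000
    outer loop
      vertex 0.6 3.4 0.0
      vertex 4.7 0.2 28.0
      vertex 0.6 3.4 28.0
    endloop
  endfacet
  facet normal 0.2149 -0.9766 0.0000
    outer loop
      vertex 4.7 0.2 0.0
      vertex 9.7 1.3 0.0
      vertex 9.7 1.3 28.0
    endloop
  endfacet
  facet normal 0.2149 -0.9766 0.0000
    outer loop
      vertex 4.7 0.2 0.0
      vertex 9.7 1.3 28.0
      vertex 4.7 0.2 28.0
    endloop
  endfacet
  facet normal 0.8982 -0.4396 0.0000
    outer loop
      vertex 9.7 1.3 0.0
      vertex 12.0 6.0 0.0
      vertex 12.0 6.0 28.0
    endloop
  endfacet
  facet normal 0.8982 -0.4396 0.0000
    outer loop
      vertex 9.7 1.3 0.0
      vertex 12.0 6.0 28.0
      vertex 9.7 1.3 28.0
    endloop
  endfacet
endsolid part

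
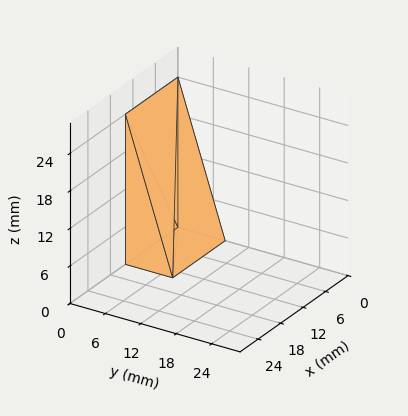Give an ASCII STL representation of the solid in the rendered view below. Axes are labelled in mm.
Reading the render: the shape is a wedge (ramp): 14 × 8 mm base, rising to 24 mm along the y=0 edge and sloping linearly to z=0 at y=8 (dimensions read to the nearest mm from the axis ticks). For the STL, each face is triangulated and given an outward normal.

solid part
  facet normal 0.0000 0.0000 -1.0000
    outer loop
      vertex 14.000 8.000 0.000
      vertex 14.000 0.000 0.000
      vertex 0.000 0.000 0.000
    endloop
  endfacet
  facet normal 0.0000 0.0000 -1.0000
    outer loop
      vertex 0.000 8.000 0.000
      vertex 14.000 8.000 0.000
      vertex 0.000 0.000 0.000
    endloop
  endfacet
  facet normal 0.0000 -1.0000 0.0000
    outer loop
      vertex 0.000 0.000 0.000
      vertex 14.000 0.000 0.000
      vertex 14.000 0.000 24.000
    endloop
  endfacet
  facet normal 0.0000 -1.0000 0.0000
    outer loop
      vertex 0.000 0.000 0.000
      vertex 14.000 0.000 24.000
      vertex 0.000 0.000 24.000
    endloop
  endfacet
  facet normal 0.0000 0.9487 0.3162
    outer loop
      vertex 0.000 0.000 24.000
      vertex 14.000 0.000 24.000
      vertex 14.000 8.000 0.000
    endloop
  endfacet
  facet normal 0.0000 0.9487 0.3162
    outer loop
      vertex 0.000 0.000 24.000
      vertex 14.000 8.000 0.000
      vertex 0.000 8.000 0.000
    endloop
  endfacet
  facet normal -1.0000 0.0000 0.0000
    outer loop
      vertex 0.000 0.000 24.000
      vertex 0.000 8.000 0.000
      vertex 0.000 0.000 0.000
    endloop
  endfacet
  facet normal 1.0000 0.0000 0.0000
    outer loop
      vertex 14.000 0.000 0.000
      vertex 14.000 8.000 0.000
      vertex 14.000 0.000 24.000
    endloop
  endfacet
endsolid part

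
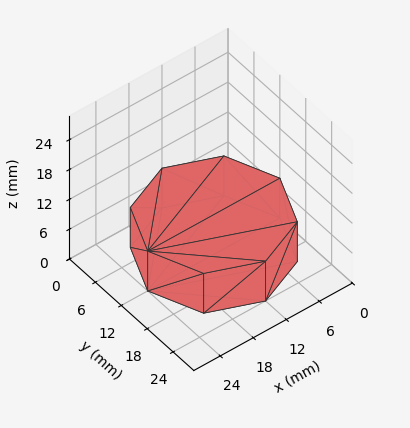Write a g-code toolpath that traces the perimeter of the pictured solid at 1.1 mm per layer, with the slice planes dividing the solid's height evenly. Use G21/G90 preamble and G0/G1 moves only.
Reading the render: the shape is a regular 8-sided prism (a cylinder approximated with 8 flat sides), circumscribed radius ≈ 12 mm, height ≈ 8 mm (dimensions read to the nearest mm from the axis ticks). For the g-code, the solid's height is divided into equal slices at the stated Δz and each level perimeter traced with G1 moves after a G0 lift.

; perimeter-only toolpath
G21 ; units = mm
G90 ; absolute positioning
G28 ; home
; layer 1
G0 Z1.1
G0 X24.0 Y12.0
G1 X20.5 Y20.5
G1 X12.0 Y24.0
G1 X3.5 Y20.5
G1 X0.0 Y12.0
G1 X3.5 Y3.5
G1 X12.0 Y0.0
G1 X20.5 Y3.5
G1 X24.0 Y12.0
; layer 2
G0 Z2.3
G0 X24.0 Y12.0
G1 X20.5 Y20.5
G1 X12.0 Y24.0
G1 X3.5 Y20.5
G1 X0.0 Y12.0
G1 X3.5 Y3.5
G1 X12.0 Y0.0
G1 X20.5 Y3.5
G1 X24.0 Y12.0
; layer 3
G0 Z3.4
G0 X24.0 Y12.0
G1 X20.5 Y20.5
G1 X12.0 Y24.0
G1 X3.5 Y20.5
G1 X0.0 Y12.0
G1 X3.5 Y3.5
G1 X12.0 Y0.0
G1 X20.5 Y3.5
G1 X24.0 Y12.0
; layer 4
G0 Z4.6
G0 X24.0 Y12.0
G1 X20.5 Y20.5
G1 X12.0 Y24.0
G1 X3.5 Y20.5
G1 X0.0 Y12.0
G1 X3.5 Y3.5
G1 X12.0 Y0.0
G1 X20.5 Y3.5
G1 X24.0 Y12.0
; layer 5
G0 Z5.7
G0 X24.0 Y12.0
G1 X20.5 Y20.5
G1 X12.0 Y24.0
G1 X3.5 Y20.5
G1 X0.0 Y12.0
G1 X3.5 Y3.5
G1 X12.0 Y0.0
G1 X20.5 Y3.5
G1 X24.0 Y12.0
; layer 6
G0 Z6.9
G0 X24.0 Y12.0
G1 X20.5 Y20.5
G1 X12.0 Y24.0
G1 X3.5 Y20.5
G1 X0.0 Y12.0
G1 X3.5 Y3.5
G1 X12.0 Y0.0
G1 X20.5 Y3.5
G1 X24.0 Y12.0
; layer 7
G0 Z8.0
G0 X24.0 Y12.0
G1 X20.5 Y20.5
G1 X12.0 Y24.0
G1 X3.5 Y20.5
G1 X0.0 Y12.0
G1 X3.5 Y3.5
G1 X12.0 Y0.0
G1 X20.5 Y3.5
G1 X24.0 Y12.0
M2 ; end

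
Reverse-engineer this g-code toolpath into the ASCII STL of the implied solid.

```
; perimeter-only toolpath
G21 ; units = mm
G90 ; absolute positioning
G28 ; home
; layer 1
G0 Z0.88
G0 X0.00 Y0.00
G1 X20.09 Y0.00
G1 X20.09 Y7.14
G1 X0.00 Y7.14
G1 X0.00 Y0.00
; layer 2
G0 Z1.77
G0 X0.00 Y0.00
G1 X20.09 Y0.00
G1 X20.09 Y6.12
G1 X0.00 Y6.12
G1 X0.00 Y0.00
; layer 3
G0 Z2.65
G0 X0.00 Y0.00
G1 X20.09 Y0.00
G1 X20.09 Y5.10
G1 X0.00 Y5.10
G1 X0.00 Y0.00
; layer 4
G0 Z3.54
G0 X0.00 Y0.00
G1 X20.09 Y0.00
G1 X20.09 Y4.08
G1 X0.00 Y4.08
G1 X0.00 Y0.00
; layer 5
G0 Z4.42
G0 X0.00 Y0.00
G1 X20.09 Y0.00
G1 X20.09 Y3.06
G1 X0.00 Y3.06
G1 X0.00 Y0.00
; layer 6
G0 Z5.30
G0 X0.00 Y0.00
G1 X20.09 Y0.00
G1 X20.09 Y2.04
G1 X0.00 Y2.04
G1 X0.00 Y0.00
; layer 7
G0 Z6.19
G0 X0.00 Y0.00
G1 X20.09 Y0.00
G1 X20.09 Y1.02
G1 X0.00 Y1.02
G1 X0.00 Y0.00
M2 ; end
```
solid part
  facet normal 0.0000 0.0000 -1.0000
    outer loop
      vertex 20.09 8.16 0.00
      vertex 20.09 0.00 0.00
      vertex 0.00 0.00 0.00
    endloop
  endfacet
  facet normal 0.0000 0.0000 -1.0000
    outer loop
      vertex 0.00 8.16 0.00
      vertex 20.09 8.16 0.00
      vertex 0.00 0.00 0.00
    endloop
  endfacet
  facet normal 0.0000 -1.0000 0.0000
    outer loop
      vertex 0.00 0.00 0.00
      vertex 20.09 0.00 0.00
      vertex 20.09 0.00 7.07
    endloop
  endfacet
  facet normal 0.0000 -1.0000 0.0000
    outer loop
      vertex 0.00 0.00 0.00
      vertex 20.09 0.00 7.07
      vertex 0.00 0.00 7.07
    endloop
  endfacet
  facet normal 0.0000 0.6548 0.7558
    outer loop
      vertex 0.00 0.00 7.07
      vertex 20.09 0.00 7.07
      vertex 20.09 8.16 0.00
    endloop
  endfacet
  facet normal 0.0000 0.6548 0.7558
    outer loop
      vertex 0.00 0.00 7.07
      vertex 20.09 8.16 0.00
      vertex 0.00 8.16 0.00
    endloop
  endfacet
  facet normal -1.0000 0.0000 0.0000
    outer loop
      vertex 0.00 0.00 7.07
      vertex 0.00 8.16 0.00
      vertex 0.00 0.00 0.00
    endloop
  endfacet
  facet normal 1.0000 0.0000 0.0000
    outer loop
      vertex 20.09 0.00 0.00
      vertex 20.09 8.16 0.00
      vertex 20.09 0.00 7.07
    endloop
  endfacet
endsolid part

The G0 Z moves step by Δz≈0.88 mm. The G1 loops shrink linearly with z, so the solid tapers from its base footprint up to z≈7.07. Closing with a flat bottom cap and the tapered top and triangulating gives 8 facets — a wedge (ramp): 20.1 × 8.16 mm base, rising to 7.07 mm along the y=0 edge and sloping linearly to z=0 at y=8.16.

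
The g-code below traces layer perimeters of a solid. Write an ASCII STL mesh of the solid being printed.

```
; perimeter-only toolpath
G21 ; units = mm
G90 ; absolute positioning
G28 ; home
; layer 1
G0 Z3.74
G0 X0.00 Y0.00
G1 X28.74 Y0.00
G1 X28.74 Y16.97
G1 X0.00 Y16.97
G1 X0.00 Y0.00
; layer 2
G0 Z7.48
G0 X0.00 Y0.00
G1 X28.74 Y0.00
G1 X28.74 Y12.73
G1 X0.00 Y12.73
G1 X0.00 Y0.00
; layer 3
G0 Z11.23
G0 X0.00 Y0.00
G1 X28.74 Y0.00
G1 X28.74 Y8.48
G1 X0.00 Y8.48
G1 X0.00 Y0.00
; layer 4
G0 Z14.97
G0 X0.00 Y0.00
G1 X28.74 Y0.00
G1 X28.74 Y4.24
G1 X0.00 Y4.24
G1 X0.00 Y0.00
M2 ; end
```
solid part
  facet normal 0.0000 0.0000 -1.0000
    outer loop
      vertex 28.74 21.21 0.00
      vertex 28.74 0.00 0.00
      vertex 0.00 0.00 0.00
    endloop
  endfacet
  facet normal 0.0000 0.0000 -1.0000
    outer loop
      vertex 0.00 21.21 0.00
      vertex 28.74 21.21 0.00
      vertex 0.00 0.00 0.00
    endloop
  endfacet
  facet normal 0.0000 -1.0000 0.0000
    outer loop
      vertex 0.00 0.00 0.00
      vertex 28.74 0.00 0.00
      vertex 28.74 0.00 18.71
    endloop
  endfacet
  facet normal 0.0000 -1.0000 0.0000
    outer loop
      vertex 0.00 0.00 0.00
      vertex 28.74 0.00 18.71
      vertex 0.00 0.00 18.71
    endloop
  endfacet
  facet normal 0.0000 0.6615 0.7499
    outer loop
      vertex 0.00 0.00 18.71
      vertex 28.74 0.00 18.71
      vertex 28.74 21.21 0.00
    endloop
  endfacet
  facet normal 0.0000 0.6615 0.7499
    outer loop
      vertex 0.00 0.00 18.71
      vertex 28.74 21.21 0.00
      vertex 0.00 21.21 0.00
    endloop
  endfacet
  facet normal -1.0000 0.0000 0.0000
    outer loop
      vertex 0.00 0.00 18.71
      vertex 0.00 21.21 0.00
      vertex 0.00 0.00 0.00
    endloop
  endfacet
  facet normal 1.0000 0.0000 0.0000
    outer loop
      vertex 28.74 0.00 0.00
      vertex 28.74 21.21 0.00
      vertex 28.74 0.00 18.71
    endloop
  endfacet
endsolid part

The G0 Z moves step by Δz≈3.74 mm. The G1 loops shrink linearly with z, so the solid tapers from its base footprint up to z≈18.7. Closing with a flat bottom cap and the tapered top and triangulating gives 8 facets — a wedge (ramp): 28.7 × 21.2 mm base, rising to 18.7 mm along the y=0 edge and sloping linearly to z=0 at y=21.2.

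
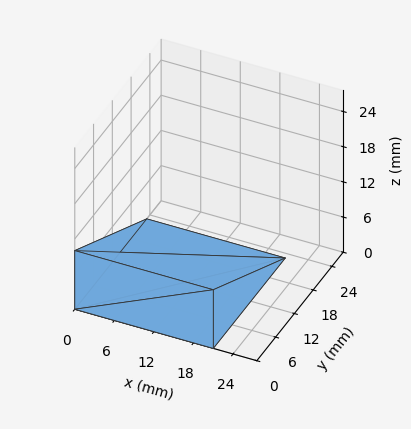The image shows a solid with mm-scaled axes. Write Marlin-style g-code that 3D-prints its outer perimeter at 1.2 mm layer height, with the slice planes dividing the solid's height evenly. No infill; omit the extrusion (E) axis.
Reading the render: the shape is a wedge (ramp): 21 × 23 mm base, rising to 10 mm along the y=0 edge and sloping linearly to z=0 at y=23 (dimensions read to the nearest mm from the axis ticks). For the g-code, the solid's height is divided into equal slices at the stated Δz and each level perimeter traced with G1 moves after a G0 lift.

; perimeter-only toolpath
G21 ; units = mm
G90 ; absolute positioning
G28 ; home
; layer 1
G0 Z1.2
G0 X0.0 Y0.0
G1 X21.0 Y0.0
G1 X21.0 Y20.1
G1 X0.0 Y20.1
G1 X0.0 Y0.0
; layer 2
G0 Z2.5
G0 X0.0 Y0.0
G1 X21.0 Y0.0
G1 X21.0 Y17.2
G1 X0.0 Y17.2
G1 X0.0 Y0.0
; layer 3
G0 Z3.8
G0 X0.0 Y0.0
G1 X21.0 Y0.0
G1 X21.0 Y14.4
G1 X0.0 Y14.4
G1 X0.0 Y0.0
; layer 4
G0 Z5.0
G0 X0.0 Y0.0
G1 X21.0 Y0.0
G1 X21.0 Y11.5
G1 X0.0 Y11.5
G1 X0.0 Y0.0
; layer 5
G0 Z6.2
G0 X0.0 Y0.0
G1 X21.0 Y0.0
G1 X21.0 Y8.6
G1 X0.0 Y8.6
G1 X0.0 Y0.0
; layer 6
G0 Z7.5
G0 X0.0 Y0.0
G1 X21.0 Y0.0
G1 X21.0 Y5.8
G1 X0.0 Y5.8
G1 X0.0 Y0.0
; layer 7
G0 Z8.8
G0 X0.0 Y0.0
G1 X21.0 Y0.0
G1 X21.0 Y2.9
G1 X0.0 Y2.9
G1 X0.0 Y0.0
M2 ; end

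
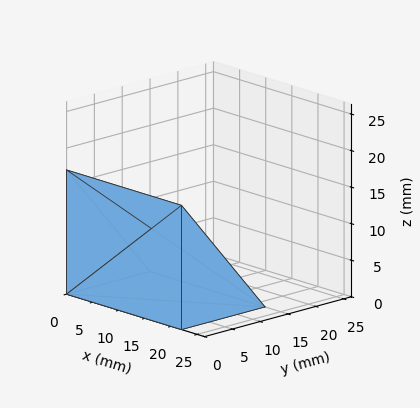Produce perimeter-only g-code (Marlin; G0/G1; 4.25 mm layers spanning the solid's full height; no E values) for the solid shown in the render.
Reading the render: the shape is a wedge (ramp): 22 × 15 mm base, rising to 17 mm along the y=0 edge and sloping linearly to z=0 at y=15 (dimensions read to the nearest mm from the axis ticks). For the g-code, the solid's height is divided into equal slices at the stated Δz and each level perimeter traced with G1 moves after a G0 lift.

; perimeter-only toolpath
G21 ; units = mm
G90 ; absolute positioning
G28 ; home
; layer 1
G0 Z4.25
G0 X0.00 Y0.00
G1 X22.00 Y0.00
G1 X22.00 Y11.25
G1 X0.00 Y11.25
G1 X0.00 Y0.00
; layer 2
G0 Z8.50
G0 X0.00 Y0.00
G1 X22.00 Y0.00
G1 X22.00 Y7.50
G1 X0.00 Y7.50
G1 X0.00 Y0.00
; layer 3
G0 Z12.75
G0 X0.00 Y0.00
G1 X22.00 Y0.00
G1 X22.00 Y3.75
G1 X0.00 Y3.75
G1 X0.00 Y0.00
M2 ; end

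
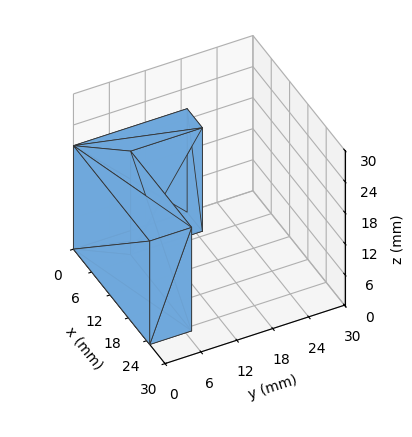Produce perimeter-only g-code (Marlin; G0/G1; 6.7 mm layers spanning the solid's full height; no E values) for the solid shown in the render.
Reading the render: the shape is an L-shaped prism: outer 25 × 19 mm, arm thicknesses ≈ 7 mm (horizontal) and 5 mm (vertical), extruded 20 mm in z (dimensions read to the nearest mm from the axis ticks). For the g-code, the solid's height is divided into equal slices at the stated Δz and each level perimeter traced with G1 moves after a G0 lift.

; perimeter-only toolpath
G21 ; units = mm
G90 ; absolute positioning
G28 ; home
; layer 1
G0 Z6.7
G0 X0.0 Y0.0
G1 X25.0 Y0.0
G1 X25.0 Y7.0
G1 X5.0 Y7.0
G1 X5.0 Y19.0
G1 X0.0 Y19.0
G1 X0.0 Y0.0
; layer 2
G0 Z13.3
G0 X0.0 Y0.0
G1 X25.0 Y0.0
G1 X25.0 Y7.0
G1 X5.0 Y7.0
G1 X5.0 Y19.0
G1 X0.0 Y19.0
G1 X0.0 Y0.0
; layer 3
G0 Z20.0
G0 X0.0 Y0.0
G1 X25.0 Y0.0
G1 X25.0 Y7.0
G1 X5.0 Y7.0
G1 X5.0 Y19.0
G1 X0.0 Y19.0
G1 X0.0 Y0.0
M2 ; end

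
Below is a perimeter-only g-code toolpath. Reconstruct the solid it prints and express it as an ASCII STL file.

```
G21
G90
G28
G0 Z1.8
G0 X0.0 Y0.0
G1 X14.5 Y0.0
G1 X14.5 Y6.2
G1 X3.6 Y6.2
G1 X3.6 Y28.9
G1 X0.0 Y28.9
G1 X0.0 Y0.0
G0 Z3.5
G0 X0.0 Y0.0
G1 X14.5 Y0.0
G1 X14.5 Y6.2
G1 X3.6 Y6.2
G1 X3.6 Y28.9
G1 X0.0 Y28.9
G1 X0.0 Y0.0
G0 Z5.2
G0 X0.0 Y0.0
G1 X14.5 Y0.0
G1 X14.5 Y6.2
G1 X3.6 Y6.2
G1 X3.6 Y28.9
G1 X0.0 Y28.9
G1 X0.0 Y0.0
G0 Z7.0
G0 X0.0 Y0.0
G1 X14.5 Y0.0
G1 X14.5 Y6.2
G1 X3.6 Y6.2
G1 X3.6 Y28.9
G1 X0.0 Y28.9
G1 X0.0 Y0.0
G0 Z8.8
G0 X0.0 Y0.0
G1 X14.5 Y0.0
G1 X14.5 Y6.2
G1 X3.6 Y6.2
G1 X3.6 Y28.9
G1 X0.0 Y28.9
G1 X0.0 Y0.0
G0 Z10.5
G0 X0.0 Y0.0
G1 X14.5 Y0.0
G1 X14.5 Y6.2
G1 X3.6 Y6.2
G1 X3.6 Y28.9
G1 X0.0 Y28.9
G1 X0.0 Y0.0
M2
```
solid part
  facet normal 0.0000 0.0000 -1.0000
    outer loop
      vertex 14.5 6.2 0.0
      vertex 14.5 0.0 0.0
      vertex 0.0 0.0 0.0
    endloop
  endfacet
  facet normal 0.0000 0.0000 -1.0000
    outer loop
      vertex 3.6 6.2 0.0
      vertex 14.5 6.2 0.0
      vertex 0.0 0.0 0.0
    endloop
  endfacet
  facet normal 0.0000 0.0000 -1.0000
    outer loop
      vertex 3.6 28.9 0.0
      vertex 3.6 6.2 0.0
      vertex 0.0 0.0 0.0
    endloop
  endfacet
  facet normal 0.0000 0.0000 -1.0000
    outer loop
      vertex 0.0 28.9 0.0
      vertex 3.6 28.9 0.0
      vertex 0.0 0.0 0.0
    endloop
  endfacet
  facet normal 0.0000 0.0000 1.0000
    outer loop
      vertex 0.0 0.0 10.5
      vertex 14.5 0.0 10.5
      vertex 14.5 6.2 10.5
    endloop
  endfacet
  facet normal 0.0000 0.0000 1.0000
    outer loop
      vertex 0.0 0.0 10.5
      vertex 14.5 6.2 10.5
      vertex 3.6 6.2 10.5
    endloop
  endfacet
  facet normal 0.0000 0.0000 1.0000
    outer loop
      vertex 0.0 0.0 10.5
      vertex 3.6 6.2 10.5
      vertex 3.6 28.9 10.5
    endloop
  endfacet
  facet normal 0.0000 0.0000 1.0000
    outer loop
      vertex 0.0 0.0 10.5
      vertex 3.6 28.9 10.5
      vertex 0.0 28.9 10.5
    endloop
  endfacet
  facet normal 0.0000 -1.0000 0.0000
    outer loop
      vertex 0.0 0.0 0.0
      vertex 14.5 0.0 0.0
      vertex 14.5 0.0 10.5
    endloop
  endfacet
  facet normal 0.0000 -1.0000 0.0000
    outer loop
      vertex 0.0 0.0 0.0
      vertex 14.5 0.0 10.5
      vertex 0.0 0.0 10.5
    endloop
  endfacet
  facet normal 1.0000 0.0000 0.0000
    outer loop
      vertex 14.5 0.0 0.0
      vertex 14.5 6.2 0.0
      vertex 14.5 6.2 10.5
    endloop
  endfacet
  facet normal 1.0000 0.0000 0.0000
    outer loop
      vertex 14.5 0.0 0.0
      vertex 14.5 6.2 10.5
      vertex 14.5 0.0 10.5
    endloop
  endfacet
  facet normal 0.0000 1.0000 0.0000
    outer loop
      vertex 14.5 6.2 0.0
      vertex 3.6 6.2 0.0
      vertex 3.6 6.2 10.5
    endloop
  endfacet
  facet normal 0.0000 1.0000 0.0000
    outer loop
      vertex 14.5 6.2 0.0
      vertex 3.6 6.2 10.5
      vertex 14.5 6.2 10.5
    endloop
  endfacet
  facet normal 1.0000 0.0000 0.0000
    outer loop
      vertex 3.6 6.2 0.0
      vertex 3.6 28.9 0.0
      vertex 3.6 28.9 10.5
    endloop
  endfacet
  facet normal 1.0000 0.0000 0.0000
    outer loop
      vertex 3.6 6.2 0.0
      vertex 3.6 28.9 10.5
      vertex 3.6 6.2 10.5
    endloop
  endfacet
  facet normal 0.0000 1.0000 0.0000
    outer loop
      vertex 3.6 28.9 0.0
      vertex 0.0 28.9 0.0
      vertex 0.0 28.9 10.5
    endloop
  endfacet
  facet normal 0.0000 1.0000 0.0000
    outer loop
      vertex 3.6 28.9 0.0
      vertex 0.0 28.9 10.5
      vertex 3.6 28.9 10.5
    endloop
  endfacet
  facet normal -1.0000 0.0000 0.0000
    outer loop
      vertex 0.0 28.9 0.0
      vertex 0.0 0.0 0.0
      vertex 0.0 0.0 10.5
    endloop
  endfacet
  facet normal -1.0000 0.0000 0.0000
    outer loop
      vertex 0.0 28.9 0.0
      vertex 0.0 0.0 10.5
      vertex 0.0 28.9 10.5
    endloop
  endfacet
endsolid part

The G0 Z moves step by Δz≈1.8 mm. Every layer's G1 loop is the same polygon, so the solid is a straight extrusion of it from z=0 to z≈10.5. Closing with flat bottom and top caps and triangulating gives 20 facets — an L-shaped prism: outer 14.5 × 28.9 mm, arm thicknesses ≈ 6.2 mm (horizontal) and 3.6 mm (vertical), extruded 10.5 mm in z.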